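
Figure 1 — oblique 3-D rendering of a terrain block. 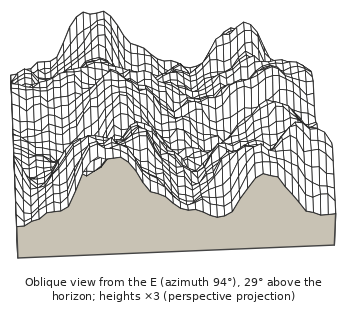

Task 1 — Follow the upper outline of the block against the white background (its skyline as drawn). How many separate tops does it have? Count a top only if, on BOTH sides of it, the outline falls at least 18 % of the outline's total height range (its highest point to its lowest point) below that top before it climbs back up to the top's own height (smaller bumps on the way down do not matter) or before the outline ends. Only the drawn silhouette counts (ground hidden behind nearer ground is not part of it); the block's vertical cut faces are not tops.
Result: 2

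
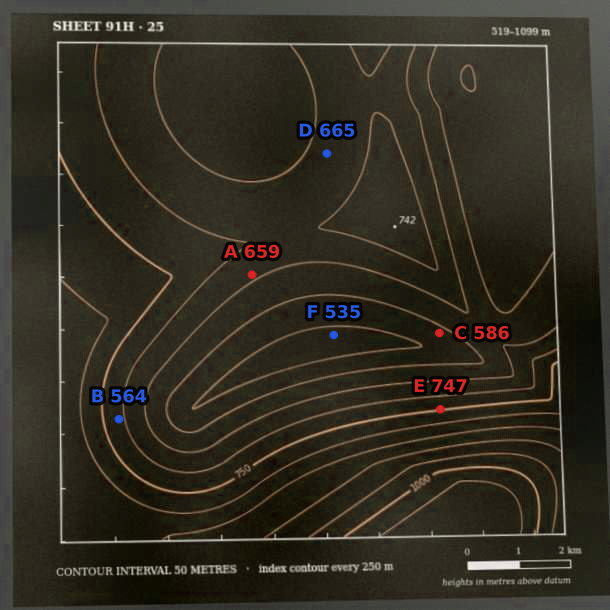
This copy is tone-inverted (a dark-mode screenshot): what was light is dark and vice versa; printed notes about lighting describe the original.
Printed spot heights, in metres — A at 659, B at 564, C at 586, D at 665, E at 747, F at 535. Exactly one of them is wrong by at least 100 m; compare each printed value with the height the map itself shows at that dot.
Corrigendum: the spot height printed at B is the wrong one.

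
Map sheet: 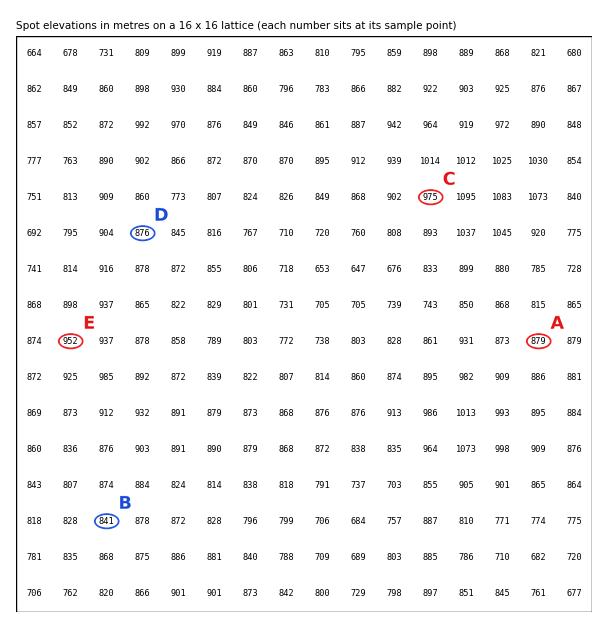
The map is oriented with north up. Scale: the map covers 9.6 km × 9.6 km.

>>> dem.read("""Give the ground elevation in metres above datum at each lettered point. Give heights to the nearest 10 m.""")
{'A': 880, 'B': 840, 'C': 970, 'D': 880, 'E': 950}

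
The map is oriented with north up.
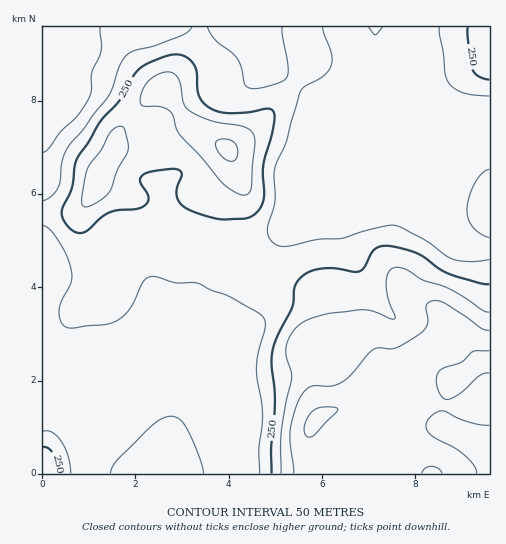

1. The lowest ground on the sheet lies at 120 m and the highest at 430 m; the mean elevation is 230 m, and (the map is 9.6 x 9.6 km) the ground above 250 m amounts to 30.8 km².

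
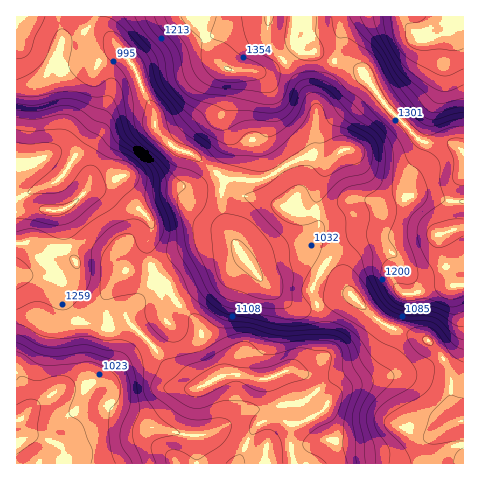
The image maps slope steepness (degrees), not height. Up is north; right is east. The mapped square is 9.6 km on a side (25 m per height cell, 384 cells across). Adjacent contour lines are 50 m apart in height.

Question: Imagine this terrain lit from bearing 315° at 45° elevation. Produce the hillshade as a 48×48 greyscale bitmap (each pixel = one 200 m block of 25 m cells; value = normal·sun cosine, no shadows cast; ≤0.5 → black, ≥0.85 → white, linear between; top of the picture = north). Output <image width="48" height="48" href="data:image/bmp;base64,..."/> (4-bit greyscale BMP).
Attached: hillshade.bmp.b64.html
<image width="48" height="48" href="data:image/bmp;base64,Qk32BAAAAAAAAHYAAAAoAAAAMAAAADAAAAABAAQAAAAAAIAEAAATCwAAEwsAABAAAAAAAAAAAAAAABEREQAiIiIAMzMzAERERABVVVUAZmZmAHd3dwCIiIgAmZmZAKqqqgC7u7sAzMzMAN3d3QDu7u4A////AMypmqq7qau826vMy4iaupqphTNFd4qpd7y5mqq7uqu8y6vM3JeKqYmZhTRWd4mqmKu5maqrzLu8y6u83Kd5qGZ4hTRXiIirurupiJqr3cu6qYiKvLh4mGRFZTNHiId5q6u6mJmq3tuph2VXmruZmYdTMiI1d4d2eIq7upqqzuyph1RFaJqqqqqFEAATRmd2Zlebu6q6veyYd2Q0Z3iIiZqoMAABNEVmdlZ4q6q7vO25mYZDVnZlZ3iqcwASMzRGiHZmeZmrvN7czMqGVoh2VmZ5lkNERERGiYdkVniJms3d3d3KiKu6h3dmd3Z3dmZWeIdkM1VmebzM3e7suqzdyoiGRWeZmIh3eHZTIiNEV6q7zd7+yqq97bqoU1eaqYmph2VUIRI0RomavMzf7aqs7+zLdVeamHm7h1ZmVDNWZ4mZvMu9/9u87//tqHial1aZh2eId3Z4mZiJrMur7+zN7//9ypmphSJHd2eIiIiJqph4mruaze3d3e/suqqoQQAUVVaIh3eaqpd3irqZvN3d3Mu6qqqWMAACIlV4h2V5u6h4iJiIq7zN7bmHiaqXZDI0MVZnh2RYq7qIh3Znq6q83cl2aJqqqpmYdWd4iGRGm8uZh2VGmqqrzduGV5q8u7u7qXiImXQ1eaqZl1VFiZqqvMuXZ5vMu7uqqpmZmYU1Z5mIh2VVeJmru7uod5zcu7qYiKqpmYU1Z4hlZVZmeJmru7u6iJvLq7qXZpqpiIZDaJhSM0ZmeJmaqqq7qZq6q7uXVFZ3ZmZCNoliEkZmeImZiImru6u7vMy5dkREQzRUNGhzEkVWZ4iYiHiau7vMze7bundmUyJFRWdzI1VWZ3iZiIiaqru7ze/szLu6qEI0VWdjNWVWeImqmYmrqqqqu9/su5vM3KVERFUyRnZnmZrMupm927u7qb3bl3eazdlmZUIRR3dnmqvN26m+/t3tuZrLl3ZWnNuIh1ISWZmImZmrzLmt/u/+yYq8uYdkacypqoUzerqod3dnq7qb3u/+2pmsy5mGV6uqu5ZWiruoVVVUaJmJvN7+25iau6u5d5qpqoZ4mZiHVFVTNXh2irzdy5iaq7zLqZmYd2eamHZmVWdkNFd1Vnirqpq8u8zcupmoQ0abqHdmVFZ1IkaGREV4mavf7c3dy5mpUiR7uYiHUzRDECWYZVVomZrf/97/7KmpYzRqqXiYdDMyAASKh3d5mHjP/97//bu6dEV4h2VmZUQyAAN5h4iZh2et/9ze7szMhFeId2VDNEVUEAFHd3iYd3ib3su7zLvNlmmqqYdTIjRUIAAleIiGZ4mr3cypqpm8p4rMy6mGVEVVQgEliZl1Romrzcy6mIiaqJrN3LqqmYiHdkNGmqljNpqqvM3KmHeImZmrzMu7qqqqmIdnq7piN6u6u8zLmHd3iIiJqru7qZmrqZmHmqljN5q7u7vMqIdmeIiIiZmZmHibuYmHmpdTRomaqqvMuphlZ4mZiZmIiHebyoh3iXZTRniImqvMuruGZ4qpmZmHd3eLyphmd3ZTV3d4mQ=="/>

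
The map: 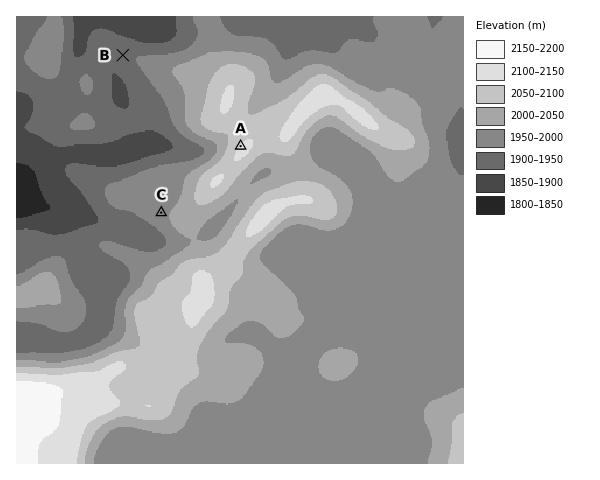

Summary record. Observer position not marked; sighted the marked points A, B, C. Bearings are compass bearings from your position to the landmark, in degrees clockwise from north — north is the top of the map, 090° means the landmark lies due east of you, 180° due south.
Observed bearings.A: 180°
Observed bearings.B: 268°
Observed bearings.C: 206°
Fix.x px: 240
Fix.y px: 51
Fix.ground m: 2000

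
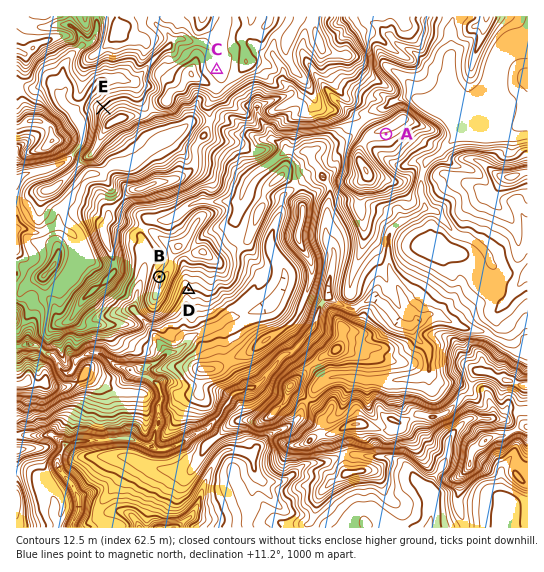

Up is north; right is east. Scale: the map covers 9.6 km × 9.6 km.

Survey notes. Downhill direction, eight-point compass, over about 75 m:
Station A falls S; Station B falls NW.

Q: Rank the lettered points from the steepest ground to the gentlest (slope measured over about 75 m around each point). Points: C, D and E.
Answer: E D C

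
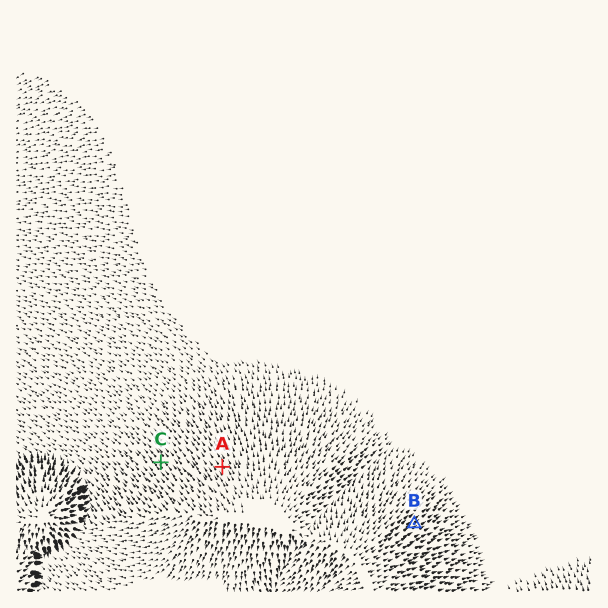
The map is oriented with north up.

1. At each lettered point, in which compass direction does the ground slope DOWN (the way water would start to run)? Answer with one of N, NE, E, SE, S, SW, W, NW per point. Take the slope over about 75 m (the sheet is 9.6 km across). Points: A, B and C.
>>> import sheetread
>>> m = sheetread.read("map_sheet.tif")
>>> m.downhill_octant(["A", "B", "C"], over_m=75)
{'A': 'NW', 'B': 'NE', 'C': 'NW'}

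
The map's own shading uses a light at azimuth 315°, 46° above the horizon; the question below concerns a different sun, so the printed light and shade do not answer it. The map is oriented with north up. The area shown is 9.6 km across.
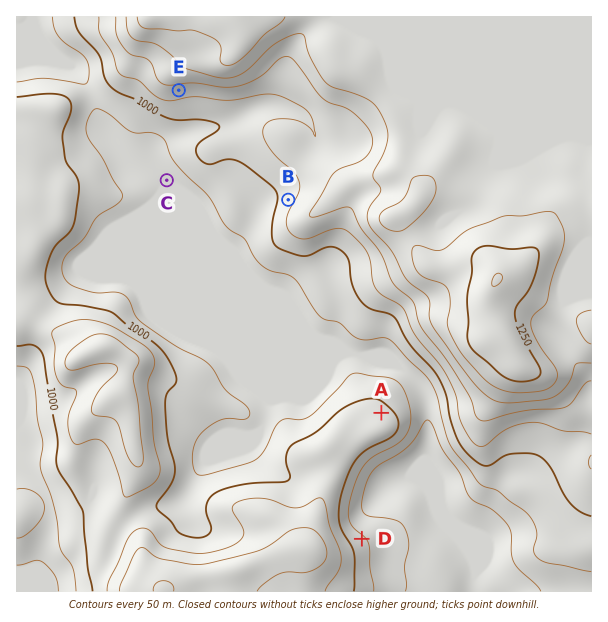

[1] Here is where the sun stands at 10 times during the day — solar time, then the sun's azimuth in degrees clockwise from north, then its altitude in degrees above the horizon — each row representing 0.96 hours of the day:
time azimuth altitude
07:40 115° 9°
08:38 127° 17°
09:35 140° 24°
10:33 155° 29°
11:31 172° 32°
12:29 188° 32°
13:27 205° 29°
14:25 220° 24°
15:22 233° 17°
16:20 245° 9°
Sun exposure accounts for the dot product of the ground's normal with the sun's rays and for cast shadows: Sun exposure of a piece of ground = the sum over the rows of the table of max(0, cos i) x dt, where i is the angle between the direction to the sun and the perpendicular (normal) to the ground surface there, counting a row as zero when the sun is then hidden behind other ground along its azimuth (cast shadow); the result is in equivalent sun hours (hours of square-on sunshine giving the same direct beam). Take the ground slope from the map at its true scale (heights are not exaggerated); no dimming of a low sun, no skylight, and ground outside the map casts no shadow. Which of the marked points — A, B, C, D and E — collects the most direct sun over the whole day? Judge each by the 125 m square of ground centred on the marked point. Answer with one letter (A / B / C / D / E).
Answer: E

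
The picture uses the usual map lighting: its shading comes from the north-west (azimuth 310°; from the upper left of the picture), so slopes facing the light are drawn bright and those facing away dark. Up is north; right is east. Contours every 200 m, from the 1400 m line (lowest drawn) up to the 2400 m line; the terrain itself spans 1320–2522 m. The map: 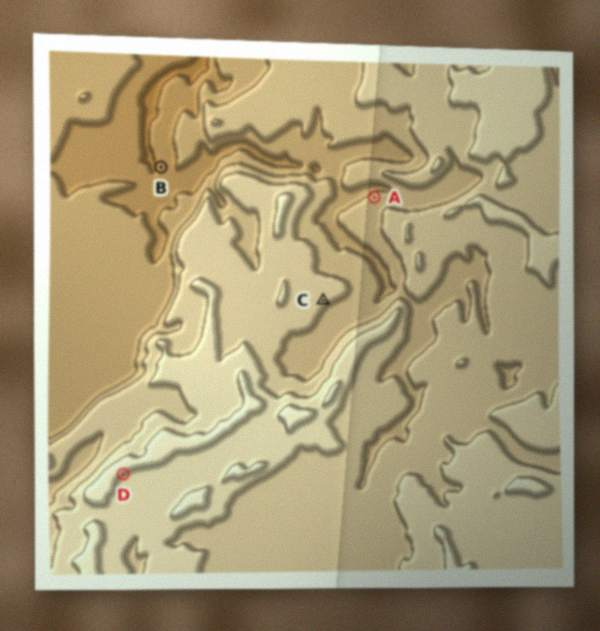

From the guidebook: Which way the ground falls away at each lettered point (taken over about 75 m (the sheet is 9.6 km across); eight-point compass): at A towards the NW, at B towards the W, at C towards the SE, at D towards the SE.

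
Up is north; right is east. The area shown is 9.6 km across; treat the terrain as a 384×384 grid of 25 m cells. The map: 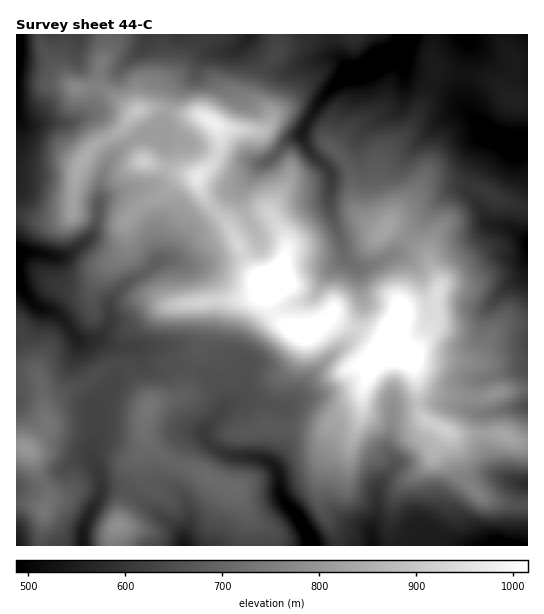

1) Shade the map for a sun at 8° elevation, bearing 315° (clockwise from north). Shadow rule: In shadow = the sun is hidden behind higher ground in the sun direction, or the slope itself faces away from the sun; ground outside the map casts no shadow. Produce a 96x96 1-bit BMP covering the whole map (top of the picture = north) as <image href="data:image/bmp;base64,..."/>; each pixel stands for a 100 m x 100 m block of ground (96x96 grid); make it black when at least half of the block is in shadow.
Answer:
<image width="96" height="96" href="data:image/bmp;base64,Qk2+BAAAAAAAAD4AAAAoAAAAYAAAAGAAAAABAAEAAAAAAIAEAAATCwAAEwsAAAIAAAAAAAAA////AAAAAAAH/A//gAA/AOAAB/8H/B//AAA/AHAAD/8H/A//gAAeAHgAH/8H/AIHgAAeCfzwB/8H/gADgAAcD//8D/+D/gADAAA8D///H/8D/gABAAD4D/////8BvwAAAAPwB/////AAHwAAAAfwA///+c4ADwAAAA/gA///8D8ABwAAAA/gA/9/8H8AAgAAAAfAA/9/8f8DwAAAAAPAA/8f//8PwAAAAAHAA/+P//8fwAAAAADAA//H//8f4AAAAAPAA//j//8f8AAAAD+AAf/h//8P+AAAAP+AAf/A//8A8AAAAf8AAf/Afw8B8AAAAH4AAf/AfgAB8AAAAAAAAP/APAAA4AAYAAAAAP/AAAAAQAA8IAAAAP/ABwAAAAA8MAAAAH/AH4AAAAA4AAAAAH/A/8cAAAAYAAAAAH/n//8AAAAAAAAAAH////8AAAAAAAAAAH///n8AAAAAAAAAAH///h8AAAAAAAAAAH///wAAAAAAAAAEAD///4AAAAAAAAAP4j///8AAAAAAABgP8B////gAAAAAAP4P8A////wAAAAAB/8P+Ac//5gAAAAAH/+P/AAf/8AAAAAAf/8P/gAP//gAAAAB//8f/gAH//gAAAAP//4H/wAD//gAAAA///4B/wB7/+AAA4B///wAf4D9/8AAA4A///gAPwD4/8AAAYA///gAHwD4/8AAAIAf//g8DwB4/8AAAIAH//P/BwAw/8AAAIAACAP/hgAB/+AAAcAAAAH/gAAB//AAAOAAAAH/wAAA//AAAPgAAAD/4AAA/fgAAHwAAAB/8AAAePgAAD8AAAA/+AAAMHgAAB+AAAAf/AAAAAAAAA/AAAAf/AAAAAAAAAPgAAAf+AgAAAID8AHgAAAf+B4AAAcf/wHgAAAP8B8AAgb//4GAAAAH8A8AHwOf/4OAAAAD4AcAfwMB/4eAAAAAAAMA/wEAf4OAAAAAAAEAfwEAP4OAAAAAAAAAPwEAH4GAAAAAYAAAHhAAH4CAAAAP8AAADAAAH4AAAQA/8AAAAAAAH8AAB8A/4AAAAAAAH8AAH+Af4AADAAAAH8AAP/Af4AADwAAAD8AAP/gP8AABwAAAD4DwP/4P8AABgAAAD4PwH/8H8AABgAAAB8HgD//H4AAAAAAAB8DAB//n4AAAAAAAB8AAA///wAAAAAAAA+AAA///wAAAAAAAAfAAA///gAAAAAAAAHgAAf//gAAAAAAAAB4AAf//gAAAAAcAAA/gAf//gAAAAA8AAAfwAAD/gAAAAAMAAAfwAAD/gAAAAAAAAAPgAAB/gAAAAAAAMAHgAAA/gAAAAAAAEAAAAAAPwAAAAAAAHAAAAAAH4AAAAAAADAAAAAAD8AAAAAAAAAAAAAAB+AAAAAAAAAAAAAAA/AAAAAAAAAAAAAAAfgAAAAAAAGAAAAAAP+AAAAAAAHAAAAAAH/wAAAAAAHgAAAA4D/4AAAAAADwAAAA4D/+AAAAAAB4AAAAA+f+AAAAAAA4AAAAAcP+AAAAAAA4AAAAAAP+AAAAAAAYAAAAAACeAAAA="/>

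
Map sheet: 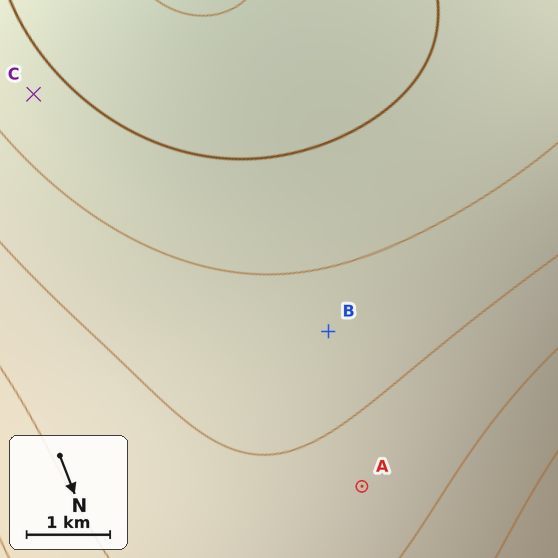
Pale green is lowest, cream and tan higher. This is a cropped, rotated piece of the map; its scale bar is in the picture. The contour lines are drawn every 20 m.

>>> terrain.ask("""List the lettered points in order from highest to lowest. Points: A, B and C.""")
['A', 'B', 'C']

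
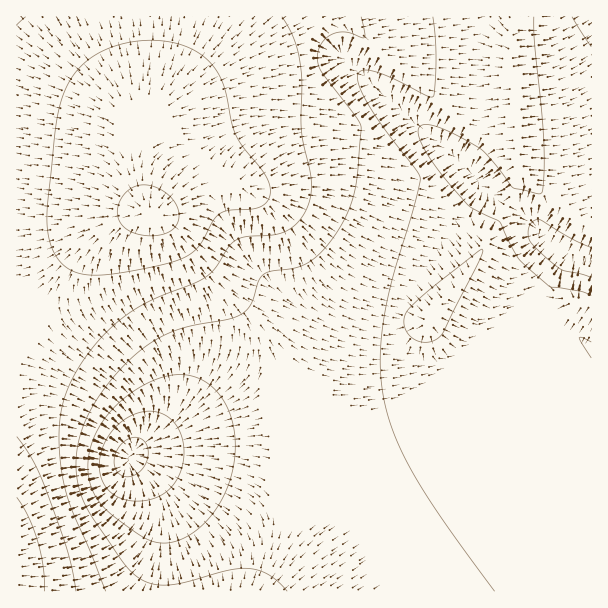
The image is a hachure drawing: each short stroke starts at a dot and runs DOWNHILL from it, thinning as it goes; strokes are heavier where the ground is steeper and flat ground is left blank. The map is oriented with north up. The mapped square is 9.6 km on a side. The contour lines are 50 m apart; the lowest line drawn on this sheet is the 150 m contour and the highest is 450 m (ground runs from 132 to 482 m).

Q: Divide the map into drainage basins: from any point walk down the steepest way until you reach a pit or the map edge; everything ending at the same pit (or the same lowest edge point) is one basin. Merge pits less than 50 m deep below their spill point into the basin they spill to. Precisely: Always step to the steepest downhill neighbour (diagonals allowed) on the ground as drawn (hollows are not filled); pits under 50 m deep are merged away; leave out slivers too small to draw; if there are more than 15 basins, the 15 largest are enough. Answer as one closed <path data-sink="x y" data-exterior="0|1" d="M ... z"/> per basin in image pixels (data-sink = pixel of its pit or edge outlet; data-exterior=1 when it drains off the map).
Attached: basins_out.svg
<path data-sink="591 263" data-exterior="1" d="M513 16l-355 1 0 24-6 43-19 57 0 26 3 16 10 26 15 8 20 20 31 41 47 48 15 30 12 46 4 36 0 42-2 26-11 40-22 46 337-1 0-363-13-6-28-24-11-6-24-25 0-33-6-69z"/><path data-sink="129 458" data-exterior="0" d="M158 16l-142 1 1 575 237 0 10-14 7-17 12-34 7-47 0-42-7-51-12-39-17-28-42-42-31-41-20-20-15-8-10-26-3-16 0-26 17-45 4-19 4-36z"/><path data-sink="591 17" data-exterior="1" d="M591 16l-76 0-5 32 6 86 0 33 24 25 11 6 28 24 12 6z"/>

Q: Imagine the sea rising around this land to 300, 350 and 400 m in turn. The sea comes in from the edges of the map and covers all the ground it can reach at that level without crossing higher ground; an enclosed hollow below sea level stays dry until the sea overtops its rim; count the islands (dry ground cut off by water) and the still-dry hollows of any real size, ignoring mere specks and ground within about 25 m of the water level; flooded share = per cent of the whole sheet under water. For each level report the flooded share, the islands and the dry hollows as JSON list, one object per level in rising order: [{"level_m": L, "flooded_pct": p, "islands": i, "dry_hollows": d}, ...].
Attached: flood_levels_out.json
[{"level_m": 300, "flooded_pct": 63, "islands": 0, "dry_hollows": 0}, {"level_m": 350, "flooded_pct": 72, "islands": 0, "dry_hollows": 0}, {"level_m": 400, "flooded_pct": 87, "islands": 1, "dry_hollows": 0}]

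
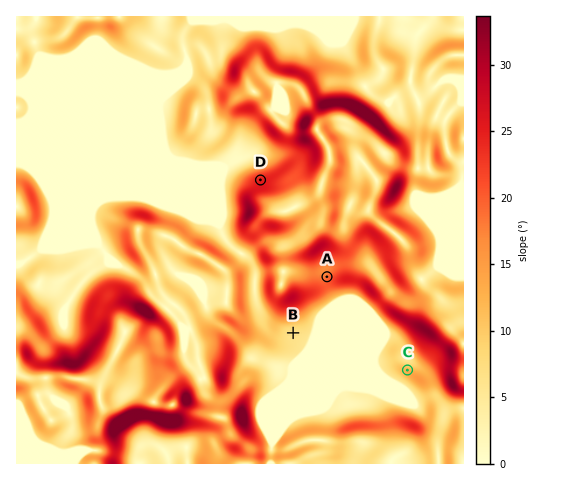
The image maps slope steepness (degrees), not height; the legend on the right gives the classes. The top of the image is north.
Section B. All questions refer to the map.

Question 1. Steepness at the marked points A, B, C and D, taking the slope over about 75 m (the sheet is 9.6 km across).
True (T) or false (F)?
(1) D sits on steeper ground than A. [T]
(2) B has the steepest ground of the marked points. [F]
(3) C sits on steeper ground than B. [T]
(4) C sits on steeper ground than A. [F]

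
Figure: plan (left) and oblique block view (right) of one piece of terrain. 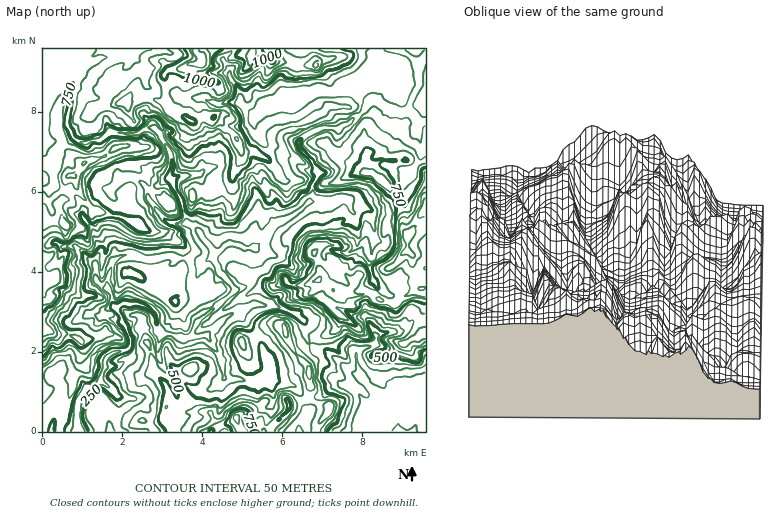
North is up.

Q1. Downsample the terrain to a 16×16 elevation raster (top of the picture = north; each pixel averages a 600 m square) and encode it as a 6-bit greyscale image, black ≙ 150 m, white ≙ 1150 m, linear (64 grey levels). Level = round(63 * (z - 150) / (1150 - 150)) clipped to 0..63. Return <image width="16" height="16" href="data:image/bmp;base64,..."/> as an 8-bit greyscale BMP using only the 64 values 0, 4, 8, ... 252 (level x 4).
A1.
<image width="16" height="16" href="data:image/bmp;base64,Qk02BQAAAAAAADYEAAAoAAAAEAAAABAAAAABAAgAAAAAAAABAAATCwAAEwsAAAABAAAAAAAAAAAAAAEBAQACAgIAAwMDAAQEBAAFBQUABgYGAAcHBwAICAgACQkJAAoKCgALCwsADAwMAA0NDQAODg4ADw8PABAQEAAREREAEhISABMTEwAUFBQAFRUVABYWFgAXFxcAGBgYABkZGQAaGhoAGxsbABwcHAAdHR0AHh4eAB8fHwAgICAAISEhACIiIgAjIyMAJCQkACUlJQAmJiYAJycnACgoKAApKSkAKioqACsrKwAsLCwALS0tAC4uLgAvLy8AMDAwADExMQAyMjIAMzMzADQ0NAA1NTUANjY2ADc3NwA4ODgAOTk5ADo6OgA7OzsAPDw8AD09PQA+Pj4APz8/AEBAQABBQUEAQkJCAENDQwBEREQARUVFAEZGRgBHR0cASEhIAElJSQBKSkoAS0tLAExMTABNTU0ATk5OAE9PTwBQUFAAUVFRAFJSUgBTU1MAVFRUAFVVVQBWVlYAV1dXAFhYWABZWVkAWlpaAFtbWwBcXFwAXV1dAF5eXgBfX18AYGBgAGFhYQBiYmIAY2NjAGRkZABlZWUAZmZmAGdnZwBoaGgAaWlpAGpqagBra2sAbGxsAG1tbQBubm4Ab29vAHBwcABxcXEAcnJyAHNzcwB0dHQAdXV1AHZ2dgB3d3cAeHh4AHl5eQB6enoAe3t7AHx8fAB9fX0Afn5+AH9/fwCAgIAAgYGBAIKCggCDg4MAhISEAIWFhQCGhoYAh4eHAIiIiACJiYkAioqKAIuLiwCMjIwAjY2NAI6OjgCPj48AkJCQAJGRkQCSkpIAk5OTAJSUlACVlZUAlpaWAJeXlwCYmJgAmZmZAJqamgCbm5sAnJycAJ2dnQCenp4An5+fAKCgoAChoaEAoqKiAKOjowCkpKQApaWlAKampgCnp6cAqKioAKmpqQCqqqoAq6urAKysrACtra0Arq6uAK+vrwCwsLAAsbGxALKysgCzs7MAtLS0ALW1tQC2trYAt7e3ALi4uAC5ubkAurq6ALu7uwC8vLwAvb29AL6+vgC/v78AwMDAAMHBwQDCwsIAw8PDAMTExADFxcUAxsbGAMfHxwDIyMgAycnJAMrKygDLy8sAzMzMAM3NzQDOzs4Az8/PANDQ0ADR0dEA0tLSANPT0wDU1NQA1dXVANbW1gDX19cA2NjYANnZ2QDa2toA29vbANzc3ADd3d0A3t7eAN/f3wDg4OAA4eHhAOLi4gDj4+MA5OTkAOXl5QDm5uYA5+fnAOjo6ADp6ekA6urqAOvr6wDs7OwA7e3tAO7u7gDv7+8A8PDwAPHx8QDy8vIA8/PzAPT09AD19fUA9vb2APf39wD4+PgA+fn5APr6+gD7+/sA/Pz8AP39/QD+/v4A////ABwULDRIYHSMnIh0dEwsKCggGCAoQFxYWGhoeHBQMCwsJCwYMExYYEhUVHBsQDg8PFhQMCRAPDxAZGB0ZFBMaHh8UEAkLDQsOExwaGiMcHCEmGA4KDhQRDhAUHicsJykoLBwOFBUUEQ4RGCIsLCgrLSkdFRMVFQ8NDhAaKSUfJjAvKiAiIxgPExAPFBoZGSQxLysmJB8cHR4YFRQSExYjKywuJCIfGB8jIB8fGB8jJiQqLSwpJh4jJCkkHRshJiQhKScmKCEpLywlIh4dHCIfHCkpLTAtMzEuIh8fIiEdHBwoKCwvMDQ0MCklIiEfHh4dJycqLC40OzI2Mi0tJx8eHA="/>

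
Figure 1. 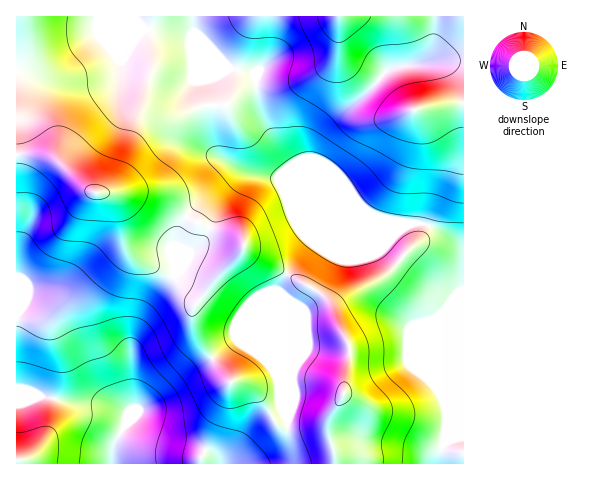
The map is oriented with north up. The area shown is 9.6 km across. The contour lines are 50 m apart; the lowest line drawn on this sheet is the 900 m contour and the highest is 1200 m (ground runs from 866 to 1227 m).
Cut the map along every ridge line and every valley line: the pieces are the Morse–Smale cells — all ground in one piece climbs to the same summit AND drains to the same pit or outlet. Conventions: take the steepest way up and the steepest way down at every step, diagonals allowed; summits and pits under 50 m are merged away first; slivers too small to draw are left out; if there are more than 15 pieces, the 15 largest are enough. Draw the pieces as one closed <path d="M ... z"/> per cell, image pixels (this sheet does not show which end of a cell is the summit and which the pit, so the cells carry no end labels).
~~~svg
<path d="M193 16l-177 1 1 381 28-2 30 7 35 3 17 7-1 11 15-16 19-12 21-18 56-38 31 23 7 9 13 30 0-89-10-22 9-17-38-21-10-14-50-20-31-23-10-3-48 0 8-2 7-9 9-20 11-33 6-9 6-2 25 0 36-13 17 0 16-17 15-4 0-6-4-6-22-4-37-37z"/><path d="M424 224l-73 1-7 2-33 14-23 31 0 3 26 14 15 12 21 47-6 45-12 18-4 14 6 28 1 11 104 0 4-19 9-5 12-3-1-184-3-5-9-10z"/><path d="M256 85l-15 3-16 17-17 0-36 13-25 0-6 2-6 9-11 33-9 20-7 9-8 2 48 0 10 3 31 23 50 20 10 14 37 21 22-30 11-6 32-13 55-1-11 0-25-11-11-10-9-13-59-25-17-25-11-21z"/><path d="M339 24l-3 30-6 9-9 8-13 7-18 6-34 1 5 28 13 27 17 25 59 25 15 20 17 9 13 5 29 0 14 6 13 8 9 10 3 12 1-157-24 2-27 5-6-2-25-30-26-14-11-9-5-8z"/><path d="M463 16l-269 0-1 15 37 37 22 4 3 3 2 10 27 0 24-7 22-15 7-14 2-25 1 23 5 8 11 9 26 14 19 24 12 8 51-8z"/><path d="M237 340l-51 34-26 22-19 12-18 19-4 8-6 14-1 14 141 1 23-12 8-10 4-10 0-29-2-7-11-24-7-9z"/><path d="M287 274l-9 17 10 22 0 119-4 10-8 10-22 11 80 1 0-11-6-28 4-14 12-18 6-45-21-47-15-12z"/><path d="M45 396l-29 2 0 65 95 1 2-15 13-24 1-12-17-7-35-3z"/><path d="M463 437l-11 3-9 5-3 13 0 6 24-1z"/>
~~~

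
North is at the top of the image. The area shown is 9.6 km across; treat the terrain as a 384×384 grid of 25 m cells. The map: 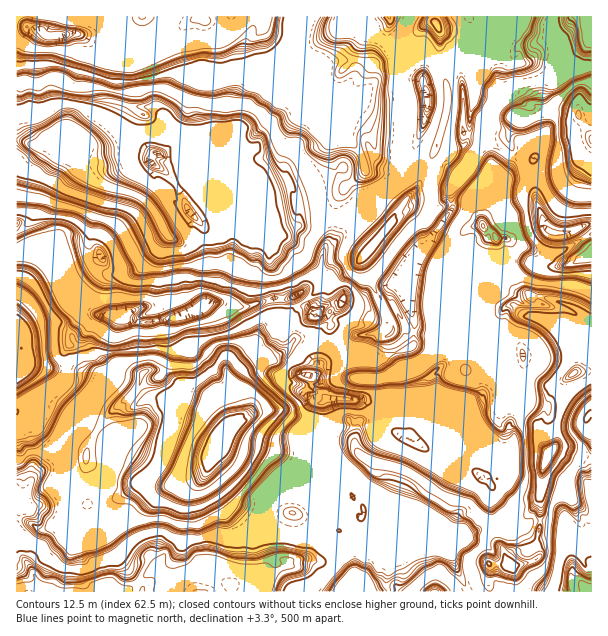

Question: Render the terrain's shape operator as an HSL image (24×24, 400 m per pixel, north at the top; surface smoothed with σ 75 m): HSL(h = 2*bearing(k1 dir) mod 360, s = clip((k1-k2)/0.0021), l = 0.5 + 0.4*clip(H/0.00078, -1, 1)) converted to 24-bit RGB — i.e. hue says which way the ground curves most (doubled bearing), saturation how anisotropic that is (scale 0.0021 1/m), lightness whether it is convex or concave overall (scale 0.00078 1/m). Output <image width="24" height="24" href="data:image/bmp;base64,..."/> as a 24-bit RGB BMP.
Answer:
<image width="24" height="24" href="data:image/bmp;base64,Qk32BgAAAAAAADYAAAAoAAAAGAAAABgAAAABABgAAAAAAMAGAAATCwAAEwsAAAAAAAAAAAAAJ2Cqwj8yx886PoMeab4sTZKFhnhwcHiGfYZzfYBqLXl54qVkMjGx5HCaweTZJCOARkm97sJkmTGysS43398xzdUpI9IpVAtBbzbMuiy66dGTLN/RddRVSSNHw14mVowdn2Ihxts+bK4jGVwRZs9ANoo9llUoeGhhPn1Aoq8uNhGocVX91NX386HpQBfIYorPkCfaktvghJSWvZK/6FbZiSGso6olsM0uILVES5Bvjn+neIywe4qJe4F5fYN7f3yBf4J+fmNiJBcPe+k8gnkzyqhMNBSXg4JjJDFayL9Bg4F5gXV4fDZY6WTDzUXK1daGN7tSHJJrZ3aCeZ2rfneGeoSGgXh/fWtiZzYx0zUl0PT7A7L24nHF/4NuMwiPSvacFEhV1NCghHp8cYOEcljlKFDb5tb18oW9z4mRTJtOFEs3dX5yhHp5g3d9fCo6oLdCo+XvfPb0iUcjdDxHEk9K/5JwB7EdoUUZcE/0br14nHWLbYWQLnJizWFoHFm344DH7bfCpo/WL1zIKYuYenuCgyyAyv7tb7jzvx4gdT1Bgnl5fHqHHiBV5KiO/dHOFX/zIVo53WSRfYt3i29uXXpgI58pJYCMnNRP7r7A4YhOTnwlEjw2dHmBOafC17k4dldKgV5fgod9gH+BgTVYDENxXvth//2KDg1gTHNVIpyby5qpeVSk22S6JL6wS5+AltwvG9Ug/cPf1ND7epv/DWa6N9Tv1hxYhXh6e4B/f4F9emt0jyrVeZrEF8Oc/calBi0bBq80C0skrIsorX9wPHqYQ+Jvu4rZLpzr3ZG1ofa6nGodawoNbAVg6gBLcP++/BDeY6gmfCIn5nQbUNaWf4h9I0CR57Sx+aLV9NrXB0XfM42mcrTnnK/w5tb1FMqIYB1v9uuuwR4b5xhxkwm/FJucM85Rk6oZ5SwB6Kz3T13TiKKOf3yHfIh7Q3Jqu4oYwHKE2uezLydmMbSaH8UcT5YdlYw50h3hQaTjgdV48Tqp102VwUeneYC7f1Cj0FLtp+V5BCovy72NeoJ7gXx8hWdnShskXeVlg4d96cp+SWzXfCFdoYoAJi4Fr4sANFMAETMAgVUPe34K0UJQ0uGPFjEC2rAmaDUyz+ikKQtiwMiPhHp/dmyFmzbiodn0dIC4m8zQ5sBuYhdegFdw1zdxv1XiUbMk1YUnihtfR3oLorMjW4UJFjIB6GTOUgg6jvI9S78eHxZpzb+UfXmDeYV/OIxnfuncm7Dtvl/h1U8aeDprmzCgZ9Lb4BvP6nOat7o+Kc6GOsbYsjra7raTYGTiEISXgTDV9PuzHb4sCTE947ure4KCg4B8o8hvGDMHS2oCNkEESW0kXmxJuGEqbSI+IMua21aWzf70n3nkeVjafr/YmbjMToDNfyC2HpR0/azI81aIEXlsAKgrpnd/xHBGdtynXtX1qgD+/z3f5lEZdB8nRn4loKoqHJZLcfh2ZewjhDV4jY5+foKDkJ2BwmB2alOcdIijKmlK/8bXKjbnAKi44S8zkelvy9l4RQxHvxATOlcFuSjLXGrbg1zJkMjov+j9f//ZhDZtZ5CegIWAgX6AobeNa02YdWWGToyHl4S7KINa+4aXMt0+AQbVpXt7wNxSRgpo5D6H2XDedVjXaD3BnNvVhtuWXjcjkpIoql53gIV/gYF8fYd9esqBh0mNepazwZzUDypPwI55hoZg2pKEAjEo65SS2o/pIxdi50TR4YeUlIbqlLzDg5KLjNSYbEiAmzKVYLBig4WAhn+DfKqNfjbSicbGM3aRlYA4hDGbuZdlb4ePrIOIbWPmEJElgzAcLmBTdBeYz997MIxE3Fvan+HGiilgepKnp1OohM27XGnRfH3d65+kXkPTgCJRf0RXdX59TWJ9wZ5tRcFu3UqV5VQXIltr84XsjlTsAZi5rtCCKTTbOuKUzychhqHZlHDXiZzn2FLhKKXNzCRNy9xBiR0vhFppfnqAg4F9SVNxzbpsq9xvmACL5Q/XFvhVGpE70k7EFDfe9u/VZEnXhOXWb7LYoowrQkkPrY8i6EuAljI8bpA9g2FFgnZ2f3x+enh/pGVtVU10itFAxxdYOOCCgk+u4luMNrgfFp8fH1UndrUKJMlkuVcxnRUngVRHgX5xVXZJPm4kn8giWB6uqWfTznDUjXuCkUZog3k6TqmXZMGGj3iOpYsxYoJ3iX2NnL2DOULGYmiTH9+AZScCSz4AS5sMgJ1tg3Z9gpF1doN3aIBogodtdIJQGiRUx7GQMzq43rzehaqjQV25mDLB0/jUKS6OhnR0mIN+nMw9VMRfqC6C"/>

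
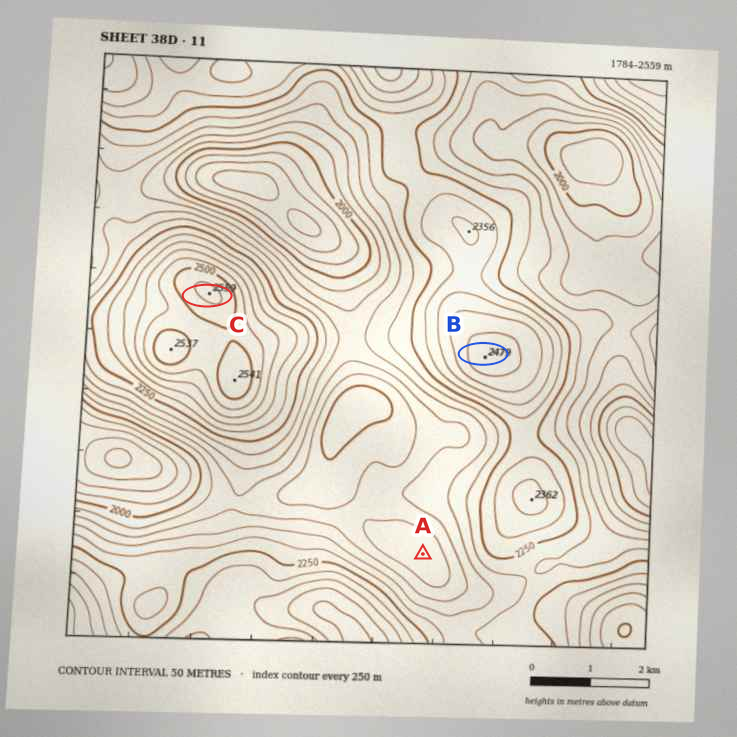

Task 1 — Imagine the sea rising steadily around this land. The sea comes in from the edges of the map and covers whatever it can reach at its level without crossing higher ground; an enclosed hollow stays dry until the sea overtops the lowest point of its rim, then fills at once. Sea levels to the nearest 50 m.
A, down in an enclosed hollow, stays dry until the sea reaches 2100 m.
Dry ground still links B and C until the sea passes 2150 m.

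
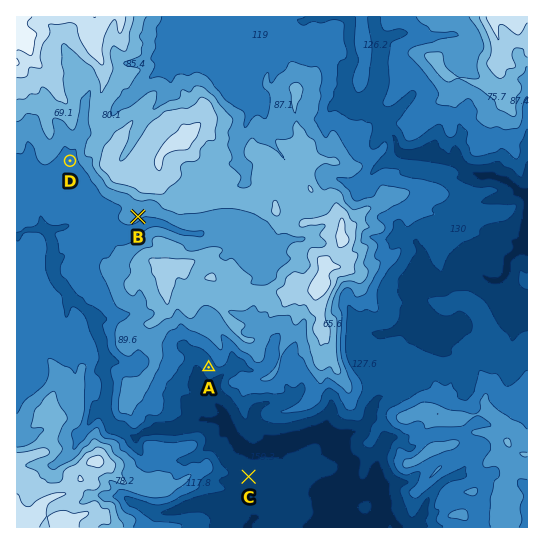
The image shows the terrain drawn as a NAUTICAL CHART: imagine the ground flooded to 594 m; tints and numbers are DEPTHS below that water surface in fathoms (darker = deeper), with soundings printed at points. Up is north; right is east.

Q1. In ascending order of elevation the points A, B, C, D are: C A D B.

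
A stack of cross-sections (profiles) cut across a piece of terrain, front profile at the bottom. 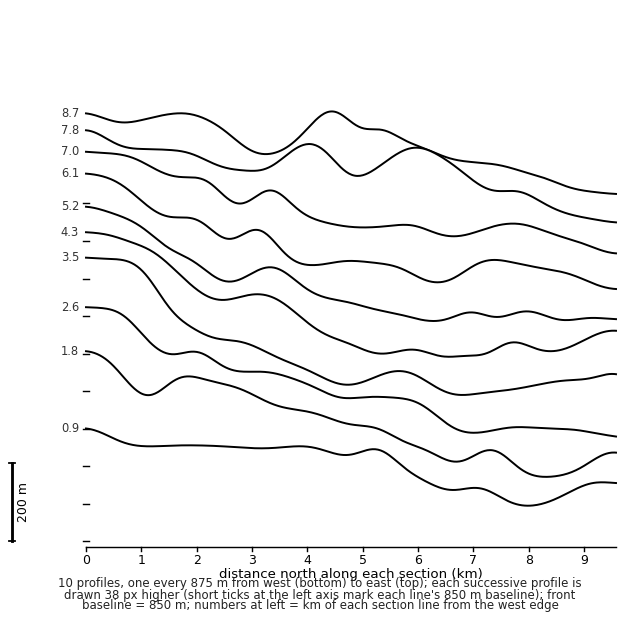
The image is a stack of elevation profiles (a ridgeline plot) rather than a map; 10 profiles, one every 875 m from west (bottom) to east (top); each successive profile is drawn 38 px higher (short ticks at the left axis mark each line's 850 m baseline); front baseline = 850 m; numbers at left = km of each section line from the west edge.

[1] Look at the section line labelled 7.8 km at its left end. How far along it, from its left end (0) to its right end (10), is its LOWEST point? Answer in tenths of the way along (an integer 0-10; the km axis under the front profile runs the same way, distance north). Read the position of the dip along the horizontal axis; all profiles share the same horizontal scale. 10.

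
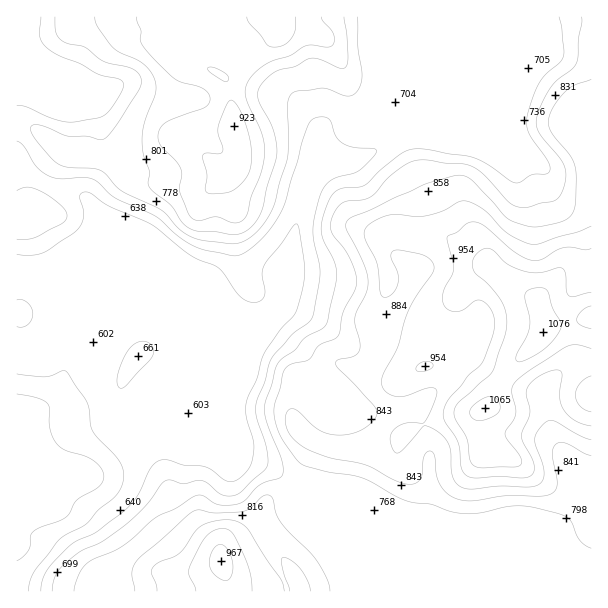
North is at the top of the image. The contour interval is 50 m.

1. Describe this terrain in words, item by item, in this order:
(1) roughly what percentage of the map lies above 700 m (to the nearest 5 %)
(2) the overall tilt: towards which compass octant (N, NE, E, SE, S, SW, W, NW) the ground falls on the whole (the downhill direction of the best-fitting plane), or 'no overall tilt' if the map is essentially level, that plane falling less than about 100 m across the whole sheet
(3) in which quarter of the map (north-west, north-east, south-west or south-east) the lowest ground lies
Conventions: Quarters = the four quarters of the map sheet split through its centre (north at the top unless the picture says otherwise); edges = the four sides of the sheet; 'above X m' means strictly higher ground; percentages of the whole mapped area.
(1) About 70 % of the map lies above 700 m.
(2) Overall the map slopes down towards the west.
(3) Look to the south-west quarter for the lowest ground.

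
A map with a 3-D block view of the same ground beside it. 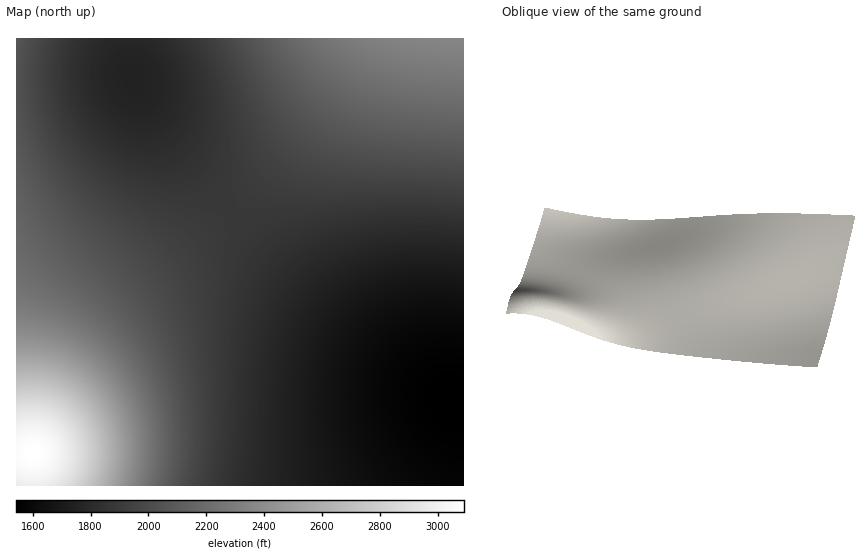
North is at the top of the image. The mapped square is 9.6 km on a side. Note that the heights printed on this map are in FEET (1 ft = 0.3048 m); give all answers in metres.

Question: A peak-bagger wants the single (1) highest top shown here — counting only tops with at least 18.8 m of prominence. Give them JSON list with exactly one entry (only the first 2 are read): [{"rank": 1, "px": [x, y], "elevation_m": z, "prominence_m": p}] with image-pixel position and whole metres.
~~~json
[{"rank": 1, "px": [33, 454], "elevation_m": 942, "prominence_m": 472}]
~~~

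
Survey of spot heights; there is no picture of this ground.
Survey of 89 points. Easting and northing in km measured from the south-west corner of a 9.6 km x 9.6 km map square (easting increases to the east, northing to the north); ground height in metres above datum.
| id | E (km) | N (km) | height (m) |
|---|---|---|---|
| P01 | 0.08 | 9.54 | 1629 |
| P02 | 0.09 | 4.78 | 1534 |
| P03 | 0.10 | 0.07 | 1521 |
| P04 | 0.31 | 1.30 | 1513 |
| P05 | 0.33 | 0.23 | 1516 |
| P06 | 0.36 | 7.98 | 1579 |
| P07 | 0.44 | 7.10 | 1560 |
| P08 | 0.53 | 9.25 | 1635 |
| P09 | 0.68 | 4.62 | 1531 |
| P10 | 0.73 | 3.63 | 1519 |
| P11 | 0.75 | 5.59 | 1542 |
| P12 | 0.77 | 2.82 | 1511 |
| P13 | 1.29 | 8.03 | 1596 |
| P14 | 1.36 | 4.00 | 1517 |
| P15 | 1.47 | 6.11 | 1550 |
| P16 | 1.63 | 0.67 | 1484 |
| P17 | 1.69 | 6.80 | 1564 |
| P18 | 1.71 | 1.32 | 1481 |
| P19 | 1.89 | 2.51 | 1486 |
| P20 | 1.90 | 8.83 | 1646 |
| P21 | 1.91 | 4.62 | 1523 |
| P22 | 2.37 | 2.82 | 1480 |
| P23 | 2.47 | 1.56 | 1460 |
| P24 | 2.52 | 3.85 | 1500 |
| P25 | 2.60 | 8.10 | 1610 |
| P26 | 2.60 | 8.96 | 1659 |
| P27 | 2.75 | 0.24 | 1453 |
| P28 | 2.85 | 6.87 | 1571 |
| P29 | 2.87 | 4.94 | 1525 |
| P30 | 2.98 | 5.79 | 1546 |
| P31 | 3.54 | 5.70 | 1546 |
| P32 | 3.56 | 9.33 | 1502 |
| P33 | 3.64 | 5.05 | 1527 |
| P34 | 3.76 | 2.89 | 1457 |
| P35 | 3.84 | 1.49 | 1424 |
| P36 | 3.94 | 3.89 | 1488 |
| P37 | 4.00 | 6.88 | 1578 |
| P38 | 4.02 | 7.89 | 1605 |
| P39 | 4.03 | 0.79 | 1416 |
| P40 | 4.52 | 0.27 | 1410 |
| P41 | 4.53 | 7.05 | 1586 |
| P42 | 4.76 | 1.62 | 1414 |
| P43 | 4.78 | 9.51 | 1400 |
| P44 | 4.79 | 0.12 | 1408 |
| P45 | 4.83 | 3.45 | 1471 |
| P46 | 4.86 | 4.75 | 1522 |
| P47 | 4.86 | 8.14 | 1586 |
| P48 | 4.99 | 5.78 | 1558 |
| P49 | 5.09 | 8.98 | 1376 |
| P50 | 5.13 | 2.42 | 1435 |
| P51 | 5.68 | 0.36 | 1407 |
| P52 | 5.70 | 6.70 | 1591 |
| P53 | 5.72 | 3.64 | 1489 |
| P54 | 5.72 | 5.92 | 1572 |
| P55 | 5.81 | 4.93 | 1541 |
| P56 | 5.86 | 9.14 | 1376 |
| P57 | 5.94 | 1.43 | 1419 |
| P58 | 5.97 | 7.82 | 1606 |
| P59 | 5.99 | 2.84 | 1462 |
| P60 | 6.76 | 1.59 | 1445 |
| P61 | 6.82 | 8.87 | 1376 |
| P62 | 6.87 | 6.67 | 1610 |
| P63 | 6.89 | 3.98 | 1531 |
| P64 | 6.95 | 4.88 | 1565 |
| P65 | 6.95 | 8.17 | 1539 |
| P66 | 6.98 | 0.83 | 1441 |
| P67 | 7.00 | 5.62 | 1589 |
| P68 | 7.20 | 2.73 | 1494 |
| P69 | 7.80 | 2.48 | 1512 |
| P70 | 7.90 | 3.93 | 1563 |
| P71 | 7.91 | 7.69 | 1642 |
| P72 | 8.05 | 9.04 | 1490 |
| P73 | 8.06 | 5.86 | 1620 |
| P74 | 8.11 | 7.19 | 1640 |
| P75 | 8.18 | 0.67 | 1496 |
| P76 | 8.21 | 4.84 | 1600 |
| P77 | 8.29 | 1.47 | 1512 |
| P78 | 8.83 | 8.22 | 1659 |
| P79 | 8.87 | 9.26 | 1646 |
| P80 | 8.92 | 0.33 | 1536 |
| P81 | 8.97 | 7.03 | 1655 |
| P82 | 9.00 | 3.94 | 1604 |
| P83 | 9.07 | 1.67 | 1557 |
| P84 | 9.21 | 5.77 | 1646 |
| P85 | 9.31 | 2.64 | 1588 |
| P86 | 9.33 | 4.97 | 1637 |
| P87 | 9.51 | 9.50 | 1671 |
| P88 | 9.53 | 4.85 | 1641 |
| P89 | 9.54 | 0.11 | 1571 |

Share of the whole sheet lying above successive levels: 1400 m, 97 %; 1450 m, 84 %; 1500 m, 67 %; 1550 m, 43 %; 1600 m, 21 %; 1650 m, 5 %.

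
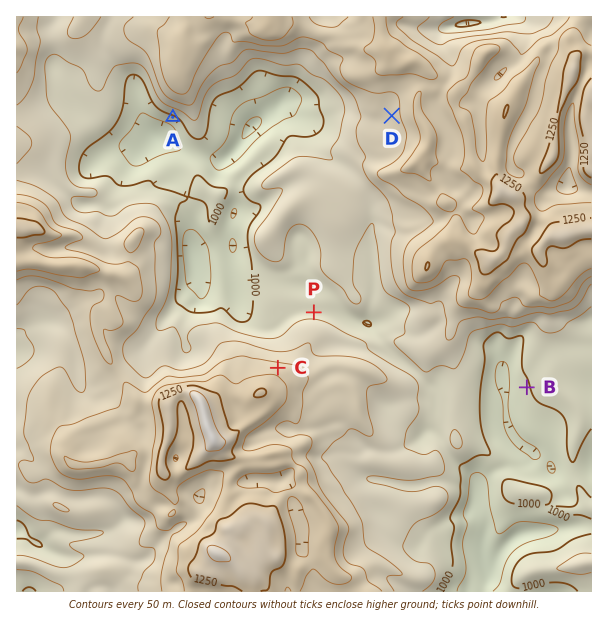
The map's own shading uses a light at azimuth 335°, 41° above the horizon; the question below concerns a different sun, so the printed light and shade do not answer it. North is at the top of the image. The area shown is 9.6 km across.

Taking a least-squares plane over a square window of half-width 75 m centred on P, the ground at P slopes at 5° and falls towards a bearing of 7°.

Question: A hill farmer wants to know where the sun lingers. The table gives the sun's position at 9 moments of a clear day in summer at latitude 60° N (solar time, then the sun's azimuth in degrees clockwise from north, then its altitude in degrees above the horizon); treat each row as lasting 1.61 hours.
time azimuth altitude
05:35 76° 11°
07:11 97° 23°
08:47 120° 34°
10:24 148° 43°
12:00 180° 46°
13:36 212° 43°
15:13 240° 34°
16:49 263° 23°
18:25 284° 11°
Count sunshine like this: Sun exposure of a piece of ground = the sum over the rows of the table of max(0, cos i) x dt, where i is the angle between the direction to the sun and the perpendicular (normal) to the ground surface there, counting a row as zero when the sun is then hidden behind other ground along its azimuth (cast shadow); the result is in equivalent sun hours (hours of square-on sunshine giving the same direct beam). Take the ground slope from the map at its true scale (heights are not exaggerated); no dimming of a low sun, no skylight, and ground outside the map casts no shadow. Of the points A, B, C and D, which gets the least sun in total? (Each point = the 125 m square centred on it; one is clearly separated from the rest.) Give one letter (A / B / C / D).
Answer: C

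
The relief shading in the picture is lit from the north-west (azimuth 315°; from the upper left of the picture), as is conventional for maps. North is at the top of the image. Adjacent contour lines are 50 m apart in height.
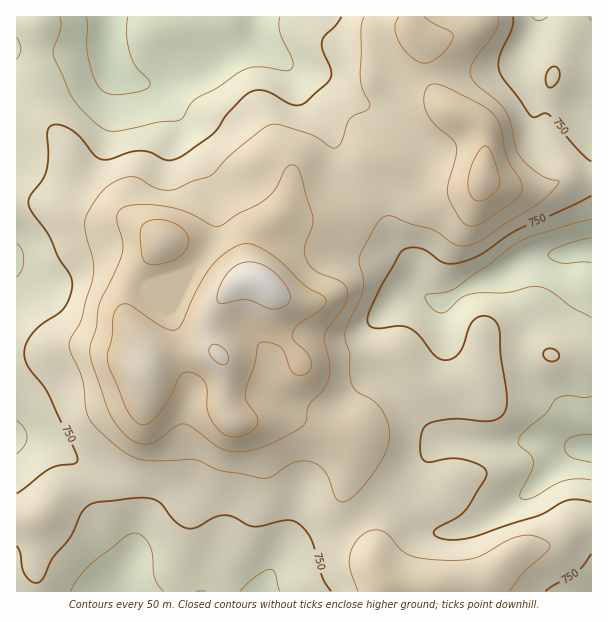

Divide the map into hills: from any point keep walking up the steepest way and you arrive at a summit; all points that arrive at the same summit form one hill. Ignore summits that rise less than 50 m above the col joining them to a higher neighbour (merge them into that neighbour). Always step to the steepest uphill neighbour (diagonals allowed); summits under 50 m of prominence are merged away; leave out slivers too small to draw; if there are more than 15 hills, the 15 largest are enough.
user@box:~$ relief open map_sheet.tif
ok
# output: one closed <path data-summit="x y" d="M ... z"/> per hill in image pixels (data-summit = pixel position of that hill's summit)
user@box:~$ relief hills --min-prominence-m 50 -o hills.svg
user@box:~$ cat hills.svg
<path data-summit="260 281" d="M254 16l-238 1 1 575 246 0 8-20 6-9 10-9 54-22 27-20 12-6 30-8 11-15 4-19 1 16 2 9 11 17 9 21 4 3 7 0 17-6 48-28 46-45 8-3 14-1 0-196-10-1-16 4-23 0-15 4-31 19-30 11-23 14-6 0-16-8-6-7-1-14-5-12-14-18-6-12-8-25-13-14-18-11-9-10-5-9-1-15-8-21-27-31-9-24-34-30-4-6z"/><path data-summit="483 176" d="M537 16l-283 1 0 18 4 6 34 30 9 24 24 27 7 13 4 21 6 15 9 10 18 11 10 9 17 42 18 24 4 23 20 12 6 0 29-18 24-7 31-19 15-4 23 0 26-5 0-142-52-7-10-7-7-18-1-19 14-32z"/><path data-summit="381 579" d="M591 448l-13 0-8 3-46 45-48 28-17 6-7 0-4-3-9-21-11-17-2-9-1-16-4 19-11 15-30 8-12 6-27 20-54 22-10 9-6 9-7 19 327 1z"/>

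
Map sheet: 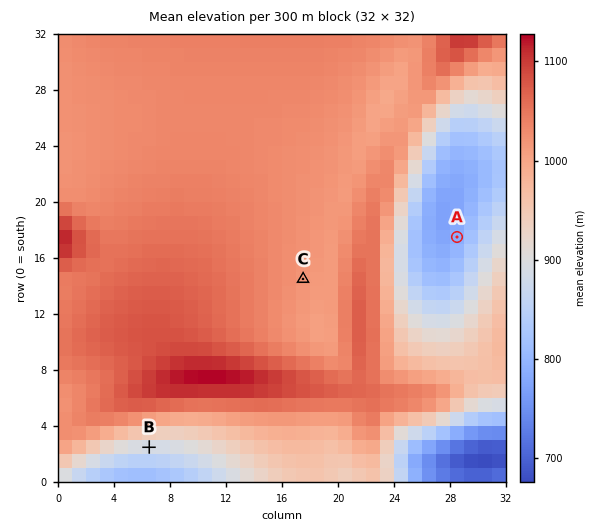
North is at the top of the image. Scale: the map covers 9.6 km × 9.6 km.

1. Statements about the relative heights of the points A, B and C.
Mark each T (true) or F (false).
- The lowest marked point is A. T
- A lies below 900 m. T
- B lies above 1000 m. F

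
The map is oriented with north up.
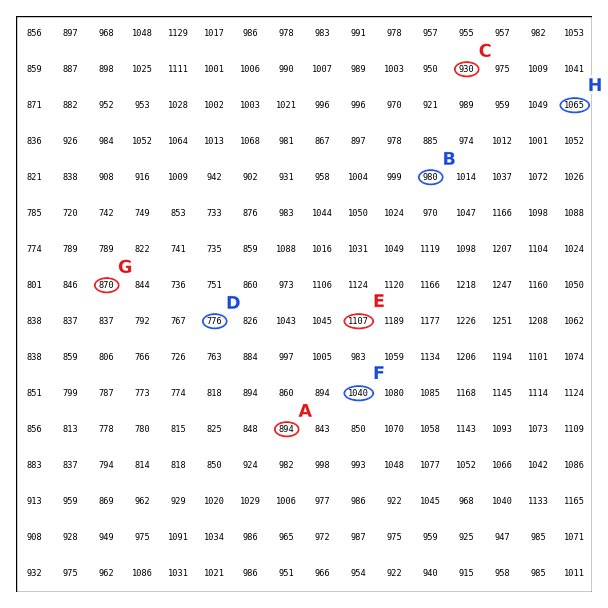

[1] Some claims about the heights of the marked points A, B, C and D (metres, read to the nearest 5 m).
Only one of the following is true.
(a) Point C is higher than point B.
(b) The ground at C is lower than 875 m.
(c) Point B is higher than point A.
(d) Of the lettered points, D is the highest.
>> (c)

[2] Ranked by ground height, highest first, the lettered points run E H F G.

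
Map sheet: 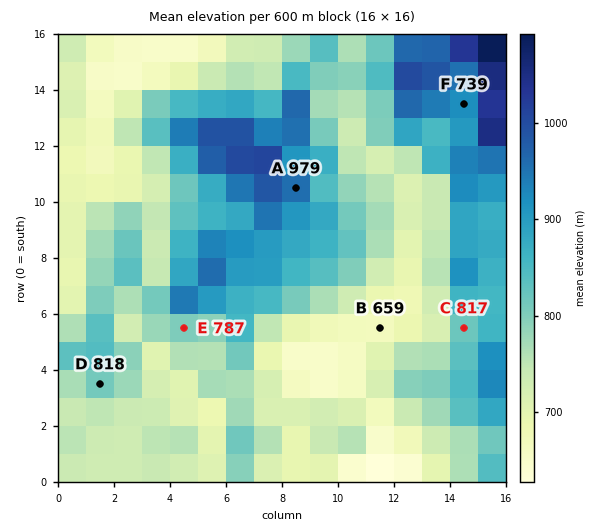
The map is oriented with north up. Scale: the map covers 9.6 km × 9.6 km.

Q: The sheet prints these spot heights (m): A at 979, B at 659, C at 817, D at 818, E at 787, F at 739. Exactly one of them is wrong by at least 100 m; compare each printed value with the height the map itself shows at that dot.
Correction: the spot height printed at F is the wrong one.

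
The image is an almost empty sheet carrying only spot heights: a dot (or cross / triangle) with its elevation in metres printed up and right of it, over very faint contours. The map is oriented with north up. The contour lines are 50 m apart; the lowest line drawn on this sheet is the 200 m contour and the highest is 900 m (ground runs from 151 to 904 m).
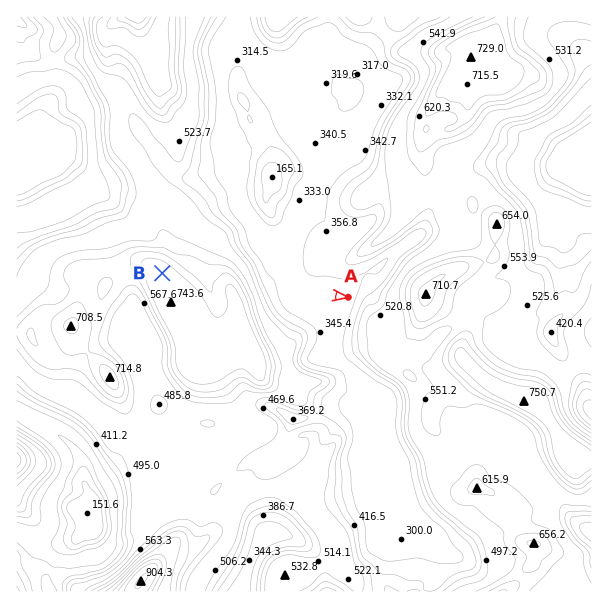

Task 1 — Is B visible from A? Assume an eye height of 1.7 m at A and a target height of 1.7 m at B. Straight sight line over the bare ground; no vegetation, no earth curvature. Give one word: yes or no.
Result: no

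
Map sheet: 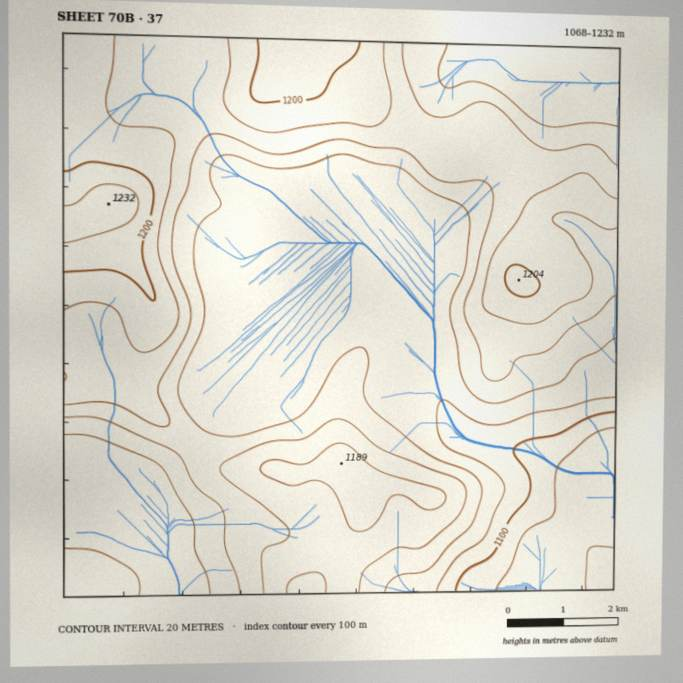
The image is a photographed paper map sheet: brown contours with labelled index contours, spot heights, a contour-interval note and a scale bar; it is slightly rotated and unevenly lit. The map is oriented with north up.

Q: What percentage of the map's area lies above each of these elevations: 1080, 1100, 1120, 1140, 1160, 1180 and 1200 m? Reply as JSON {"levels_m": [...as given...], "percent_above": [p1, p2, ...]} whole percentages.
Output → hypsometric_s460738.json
{"levels_m": [1080, 1100, 1120, 1140, 1160, 1180, 1200], "percent_above": [96, 94, 86, 55, 41, 18, 5]}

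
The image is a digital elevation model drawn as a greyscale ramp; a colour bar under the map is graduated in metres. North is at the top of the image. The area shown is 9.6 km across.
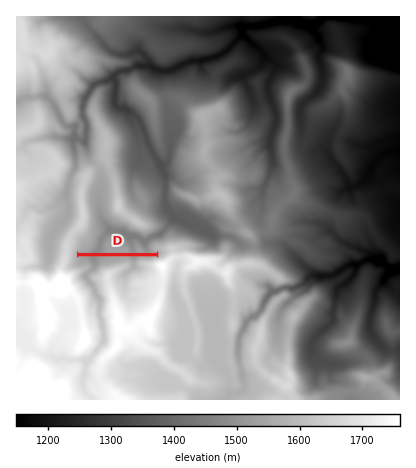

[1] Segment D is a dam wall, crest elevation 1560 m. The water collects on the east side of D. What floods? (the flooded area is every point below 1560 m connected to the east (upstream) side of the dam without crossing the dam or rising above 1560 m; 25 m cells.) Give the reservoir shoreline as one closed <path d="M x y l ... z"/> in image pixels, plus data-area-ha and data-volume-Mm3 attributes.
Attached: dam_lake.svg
<path d="M152 256l-2 0-2 0-2 0-2 0-2 0-2 0-2 0-2 0-2 0-2 0-2 0-2 0-2 0-2 0-2 0-2 0-2 0-2 0-2 0-2 0-2 0-2 0-2 0-2 0-2 0-2 0-2 0-2 0-2 0-2 0-2 0-2 0-2 0-2 0-2 0-2 0-2 0 0 2 0 2-1 0 0 2 0 2 1 0 0 1 2 0 2 0 2 0 1-1 1 0 1 0 1 1 1 1 1 0 0 1-1 1-1 1 0 1-1 0-1 1 0 1-1 0-1 1 0 1-1 0 0 2 0 2 1 0 0 1 1 1 1 0 0 1 1 1 1 0 0 1 1 1 1 0 1 0 1 1 0-1 0-1-1-1-1 0 0-2-1 0 0-2-1 0 0-2 1 0 0-2 1 0 1 0 1-1 1-1 1 0 1 0 1-1 1-1 1-1 0-1 1 0 1-1 0-1 1 0 1-1 2 0 1-1 1 0 2 0 2 0 0-1 2 0 2 0 0-1 2 0 2 0 0-1 2 0 2 0 0-1 2 0 2 0 2 0 2 0 0 1 1 1 1 0 0 1 1 1 0 2 1 0 0-2 1 0 0-2 1 0 0-1 1-1 1 0 0-1 2 0 0-1 2 0 2 0 2 0 2 0 2 0 1 0 1-1 1-1-1 0z" data-area-ha="37" data-volume-Mm3="8.65"/>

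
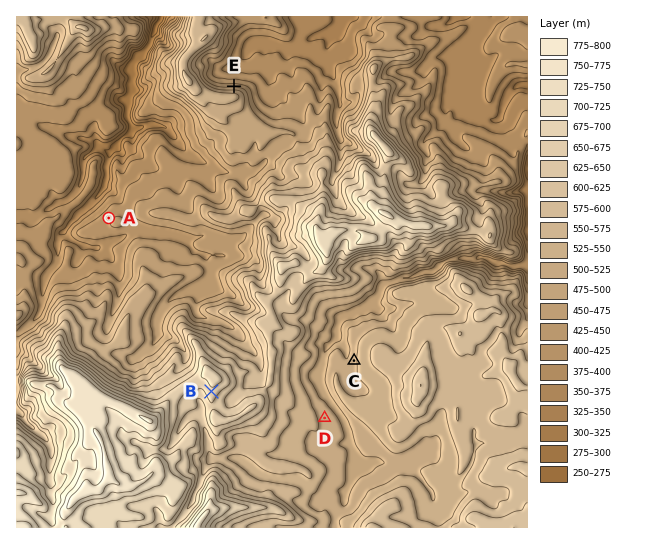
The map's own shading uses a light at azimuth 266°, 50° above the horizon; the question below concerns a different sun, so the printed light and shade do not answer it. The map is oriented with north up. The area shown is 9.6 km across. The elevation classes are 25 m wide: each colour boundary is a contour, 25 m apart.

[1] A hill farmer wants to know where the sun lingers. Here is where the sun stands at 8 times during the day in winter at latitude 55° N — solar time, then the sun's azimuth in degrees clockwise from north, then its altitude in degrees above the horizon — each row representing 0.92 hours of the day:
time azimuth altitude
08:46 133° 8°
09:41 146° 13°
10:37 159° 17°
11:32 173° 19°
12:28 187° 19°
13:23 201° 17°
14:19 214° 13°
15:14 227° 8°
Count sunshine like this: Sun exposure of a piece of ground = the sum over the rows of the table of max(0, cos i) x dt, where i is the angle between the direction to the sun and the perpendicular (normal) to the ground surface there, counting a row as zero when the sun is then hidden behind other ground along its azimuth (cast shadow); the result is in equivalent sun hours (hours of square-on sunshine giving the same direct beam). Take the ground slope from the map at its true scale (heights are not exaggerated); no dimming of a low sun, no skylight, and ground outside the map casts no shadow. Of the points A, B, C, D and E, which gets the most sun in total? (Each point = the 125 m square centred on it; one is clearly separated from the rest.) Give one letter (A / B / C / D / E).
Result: B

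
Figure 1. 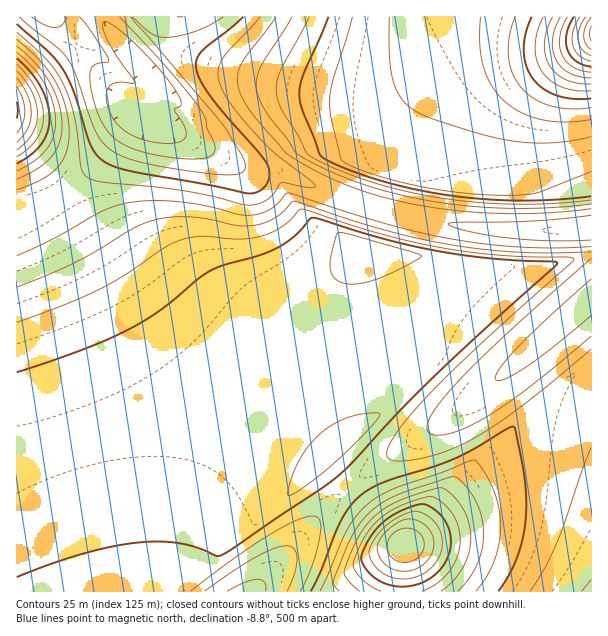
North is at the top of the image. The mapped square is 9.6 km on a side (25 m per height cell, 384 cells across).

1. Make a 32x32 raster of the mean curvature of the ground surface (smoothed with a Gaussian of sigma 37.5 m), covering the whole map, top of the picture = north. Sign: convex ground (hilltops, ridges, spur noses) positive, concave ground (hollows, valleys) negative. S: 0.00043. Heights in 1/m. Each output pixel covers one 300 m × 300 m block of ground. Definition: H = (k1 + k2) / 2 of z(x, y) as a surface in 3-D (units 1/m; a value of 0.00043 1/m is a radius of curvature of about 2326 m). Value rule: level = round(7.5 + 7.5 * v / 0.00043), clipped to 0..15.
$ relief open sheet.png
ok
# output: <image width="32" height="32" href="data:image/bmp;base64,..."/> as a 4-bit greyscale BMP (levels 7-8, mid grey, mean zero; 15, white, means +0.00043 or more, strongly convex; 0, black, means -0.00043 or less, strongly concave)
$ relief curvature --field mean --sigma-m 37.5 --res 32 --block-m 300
<image width="32" height="32" href="data:image/bmp;base64,Qk12AgAAAAAAAHYAAAAoAAAAIAAAACAAAAABAAQAAAAAAAACAAATCwAAEwsAABAAAAAAAAAAAAAAABEREQAiIiIAMzMzAERERABVVVUAZmZmAHd3dwCIiIgAmZmZAKqqqgC7u7sAzMzMAN3d3QDu7u4A////AIiId3eMhVVVbZiZmHd3d3eIiId3eMpVVVbbzsqHd3d3iIiId3d7tVVVbf/7h3d3d4iIiId3d6xVVVfv2od3d3eIiIiId3d5xlVVa+mHd3d3iIiIiId3d41lVVWMh3d3d4iIiIiId3d411VVV9h3d3eIiIiIiHd3d4yFVVVth3d3iIiIiIiHd3d3yVVVVsl3d4iIiIiIiHd3d3ulVVVcp3eIiIiIiIiHd3d3q1VVVbt3iIiIiIiIiId3d3rGVVVayIiIiIiIiIiId3d3nWVVVZyIiIiIiIiIiId3d3jXVVVYiIiIiIiIiIiIh3d3jYVVVYiIiIiIiIiIiIh3d3jJVVWIiIiIiIiIiIiIiHd3jKVViIiIiIiIiIiIiIiHiIi7ZXd4iIiIiIiIiIiL//////93d4iIiJiIiIn/+1IAAAABZ3eIiJmZd3n/cQAAAAAAAFZ3iImZmGVvUAAAASV5qoZVZ4iZiHZSgwABbf//7MzfZmeIiHZlVFAo//qId3d3d4h3d2ZVRVZ7/piIh3d3d3e6h2VURXV4iJiIiId3d3d3y5dURHc4mZmYiIiHd3d3d8qGRFtCuZmZiIiIh3d3d3eoZUjBLZmZmIiIiId3d4iZhlWbAumYiIiIiIiHd3eJrGRI0B+oiIiIiIiIh3d3eK9UbyH7iHd4iIiIiIh3d3ec"/>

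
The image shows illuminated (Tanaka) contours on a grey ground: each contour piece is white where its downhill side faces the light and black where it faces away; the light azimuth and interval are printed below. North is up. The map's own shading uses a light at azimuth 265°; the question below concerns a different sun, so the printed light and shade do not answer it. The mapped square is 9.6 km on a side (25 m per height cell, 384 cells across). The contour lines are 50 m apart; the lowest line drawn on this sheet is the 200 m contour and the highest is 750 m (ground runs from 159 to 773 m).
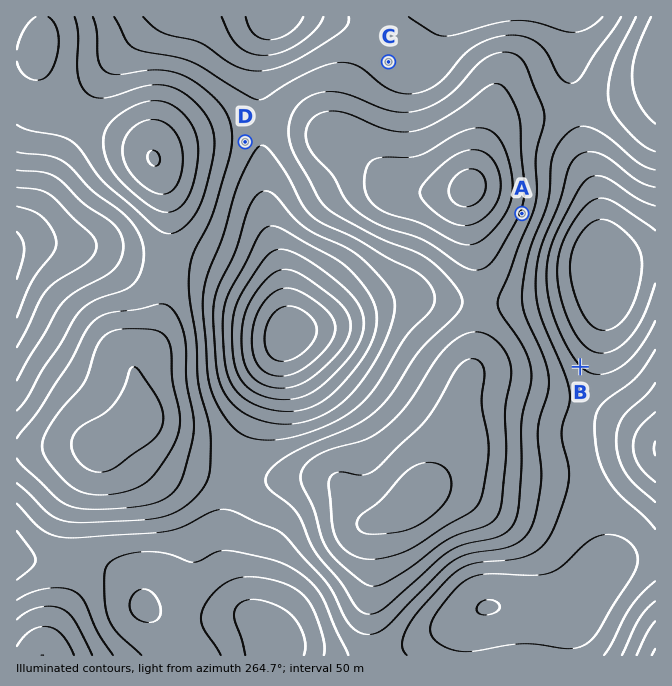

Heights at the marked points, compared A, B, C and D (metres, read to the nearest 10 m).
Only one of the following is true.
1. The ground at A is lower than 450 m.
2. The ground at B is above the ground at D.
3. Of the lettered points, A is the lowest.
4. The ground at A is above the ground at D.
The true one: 4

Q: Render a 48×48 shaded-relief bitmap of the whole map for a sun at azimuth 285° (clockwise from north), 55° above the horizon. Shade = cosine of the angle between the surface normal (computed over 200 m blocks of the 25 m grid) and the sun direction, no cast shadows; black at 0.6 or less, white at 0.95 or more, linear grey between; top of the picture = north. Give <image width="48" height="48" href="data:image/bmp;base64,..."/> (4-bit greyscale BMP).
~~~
<image width="48" height="48" href="data:image/bmp;base64,Qk32BAAAAAAAAHYAAAAoAAAAMAAAADAAAAABAAQAAAAAAIAEAAATCwAAEwsAABAAAAAAAAAAAAAAABEREQAiIiIAMzMzAERERABVVVUAZmZmAHd3dwCIiIgAmZmZAKqqqgC7u7sAzMzMAN3d3QDu7u4A////AMuXVWZ4mZmHZ4m83cqYiIiaq7qpmrze7suXVVZ4mpmHd4m83cqGZniJqqqqqrze7suXZVaJqph3eJqs3cuFRFZ5mqqqqrze7suoZVaJqph3eJqr3duGQzRnmaqqmave7suphmZ5qph2eJmrzduWQyNGiZqpmZvN3cuqmHd5qqh3eJmrzMuXVCI0aImZiIq83buqmYeImqmHiJmrzLqYZDIjVneIh4mrzLupmYiImZmZmZqszLqIdTIjVWZnd4iau7upiId3iIiZmZq83cqYdkM0VVVWZ4iau7uod3d3d3eJqqq83cuph1RFVVRVZ4maq7uph3ZmZmZ5mqq83cu6qHZWZVRFZ4mqq7u6mHd3ZlZ4mqq8zMu7uodmZURVZ4mqu7u7qYd3ZlZ4mqu8y7q8y5h3ZURWZ4q7u7u7qYd3ZmZ4qrvMy6q8y6mHZURWZ5q8y7u7uph3ZlV4mrvMy6q8y6mYdURWaJvNzMzMupmHZUVnmqvMzLu8y7qZdURFeKvd3czMuqmYZURXiZq8zMzMzLupdkRFaKzd3d3cu7qpdTNGeJmrzNzMzMuphlRFaKvN3d3cy7updTNFZ4mrzd3d3MuphlRFZ5vMzN3dy7updTIjRnms3d3d3cy5hlVVV5q8zN3dzLupdTISNHm83u7t3dy6h2VUVoq8zd3d3MupdTEAE2m93u7u3d3Ll2VURXm83d3d3cupdTAAAli97u7u3d3LmGVURXm83t3d3cuphjAAAUes3u/+7d3LqHZUNGm97u3d3cuql0EAATab3e7u3czMqHZTNGi97u3d3cuqqEIAATWKvN3t3MzLqHZDNGis7u7dzLu7qFMRETWKu8zcy7zLqHVDNGis7u3czMu7uWQiIjWKq7zLu7zLmGQyJGis3t3MzMzMuXVDIjaKq7u7qru6l1MhJGir3d3MzMzcuXVUM0aKqqu6qqu6hlMQE2irzczLu8zcuXZURFeaqqqqmaqpdkMQAlirvLu7u7zMuXVURGiqqZqpmZqoZUIQAViru6u7urvLqGVERXm7qqqpmaqYZDIQAUeaqpq7uqu7l1QzRYq8u7u6mauoZDIhAUeaqomru7u6l0MzRorMy7y7qry6dCIiIkeaqoiru7u7lkMzRovMy8zLqrzLhSIjNFiqqoiavMzLlkMzRpvMu7u7qrzLljIzRWirqoiavN3blkM0VpvMuqqqqrzLl0M0VnmrupmavM3bl1REV5zdypmZqrzLqGVFVomrupmZq83Ll2VVZ6zdy5mJqrzLqXZVZ4q7u6mZmrzLqGZmeKzdypiJmrzLuYdmeJq7u6mYmavLqHZneavMupiJmrzMuodniavMu6mIeJu7qXd3iavLupmImrzdypdnibzMy6mHZ4q7qYd4iavMupmIibzdy5dnirzdzKl2VnmqqYiIiavMy6mYiavN3Kh3ibzd3Lp1VWiJmZmHeKvNy7qZmZq8zKmHibzd3bqGVWd4iZmHZ5vN3LqqmZmry7qYmrze7suGVWZ3iZmHZ4rN3cupmYmau7qZmrze7g=="/>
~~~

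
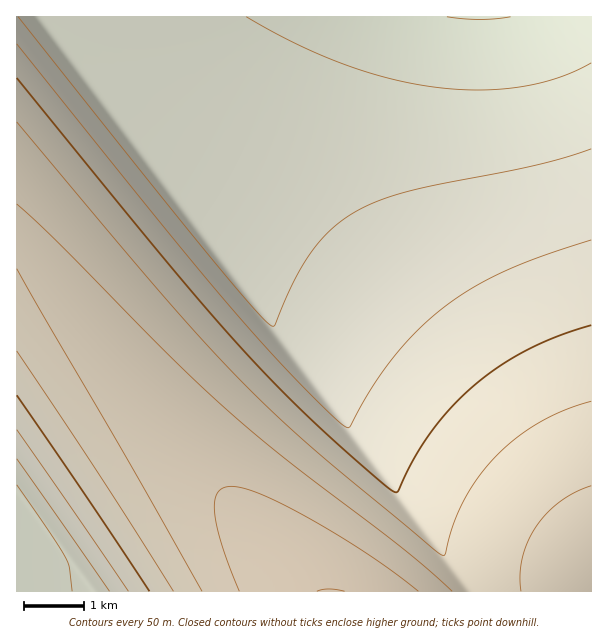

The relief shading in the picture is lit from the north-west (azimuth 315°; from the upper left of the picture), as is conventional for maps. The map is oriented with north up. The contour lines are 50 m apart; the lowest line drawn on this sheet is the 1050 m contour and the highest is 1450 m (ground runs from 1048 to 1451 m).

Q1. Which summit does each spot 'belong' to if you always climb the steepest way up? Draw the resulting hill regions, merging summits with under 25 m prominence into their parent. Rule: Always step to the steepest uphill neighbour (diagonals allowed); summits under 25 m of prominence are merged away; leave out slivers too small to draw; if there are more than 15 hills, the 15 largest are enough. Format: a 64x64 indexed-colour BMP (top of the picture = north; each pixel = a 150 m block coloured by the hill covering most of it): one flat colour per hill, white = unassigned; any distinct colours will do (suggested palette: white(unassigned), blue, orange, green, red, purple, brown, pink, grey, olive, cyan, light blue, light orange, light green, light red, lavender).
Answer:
<image width="64" height="64" href="data:image/bmp;base64,Qk12CAAAAAAAAHYAAAAoAAAAQAAAAEAAAAABAAQAAAAAAAAIAAATCwAAEwsAABAAAAAAAAAA////ALR3HwAOf/8ALKAsACgn1gC9Z5QAS1aMAMJ34wB/f38AIr28AM++FwDox64AeLv/AIrfmACWmP8A1bDFACIiIiIiIiIiIiIiIiIiIiIiIiIiIiIiIiIRERERERERIiIiIiIiIiIiIiIiIiIiIiIiIiIiIiIiIhEREREREREiIiIiIiIiIiIiIiIiIiIiIiIiIiIiIiIhERERERERESIiIiIiIiIiIiIiIiIiIiIiIiIiIiIiIhERERERERERIiIiIiIiIiIiIiIiIiIiIiIiIiIiIiIhEREREREREREiIiIiIiIiIiIiIiIiIiIiIiIiIiIiIiERERERERERESIiIiIiIiIiIiIiIiIiIiIiIiIiIiIiERERERERERERIiIiIiIiIiIiIiIiIiIiIiIiIiIiIiEREREREREREREiIiIiIiIiIiIiIiIiIiIiIiIiIiIiERERERERERERESIiIiIiIiIiIiIiIiIiIiIiIiIiIiIRERERERERERERIiIiIiIiIiIiIiIiIiIiIiIiIiIiIREREREREREREREiIiIiIiIiIiIiIiIiIiIiIiIiIiIRERERERERERERESIiIiIiIiIiIiIiIiIiIiIiIiIiIRERERERERERERERIiIiIiIiIiIiIiIiIiIiIiIiIiIhEREREREREREREREiIiIiIiIiIiIiIiIiIiIiIiIiIhERERERERERERERESIiIiIiIiIiIiIiIiIiIiIiIiIhERERERERERERERERIiIiIiIiIiIiIiIiIiIiIiIiIhEREREREREREREREREiIiIiIiIiIiIiIiIiIiIiIiIiERERERERERERERERESIiIiIiIiIiIiIiIiIiIiIiIiERERERERERERERERERIiIiIiIiIiIiIiIiIiIiIiIiEREREREREREREREREREiIiIiIiIiIiIiIiIiIiIiIiERERERERERERERERERESIiIiIiIiIiIiIiIiIiIiIiIRERERERERERERERERERIiIiIiIiIiIiIiIiIiIiIiIREREREREREREREREREREiIiIiIiIiIiIiIiIiIiIiIRERERERERERERERERERESIiIiIiIiIiIiIiIiIiIiIhERERERERERERERERERERIiIiIiIiIiIiIiIiIiIiIhEREREREREREREREREREREiIiIiIiIiIiIiIiIiIiIhERERERERERERERERERERESIiIiIiIiIiIiIiIiIiIhERERERERERERERERERERERIiIiIiIiIiIiIiIiIiIiEREREREREREREREREREREREiIiIiIiIiIiIiIiIiIiERERERERERERERERERERERESIiIiIiIiIiIiIiIiIiERERERERERERERERERERERERIiIiIiIiIiIiIiIiIiEREREREREREREREREREREREREiIiIiIiIiIiIiIiIiIRERERERERERERERERERERERESIiIiIiIiIiIiIiIiIRERERERERERERERERERERERERIiIiIiIiIiIiIiIiIREREREREREREREREREREREREREiIiIiIiIiIiIiIiIRERERERERERERERERERERERERESIiIiIiIiIiIiIiIhERERERERERERERERERERERERERIiIiIiIiIiIiIiIhEREREREREREREREREREREREREREiIiIiIiIiIiIiIhERERERERERERERERERERERERERESIiIiIiIiIiIiIhERERERERERERERERERERERERERERIiIiIiIiIiIiIiEREREREREREREREREREREREREREREiIiIiIiIiIiIiERERERERERERERERERERERERERERESIiIiIiIiIiIiERERERERERERERERERERERERERERERIiIiIiIiIiIiEREREREREREREREREREREREREREREREiIiIiIiIiIiIRERERERERERERERERERERERERERERESIiIiIiIiIiIRERERERERERERERERERERERERERERERIiIiIiIiIiIREREREREREREREREREREREREREREREREiIiIiIiIiIRERERERERERERERERERERERERERERERESIiIiIiIiIhERERERERERERERERERERERERERERERERIiIiIiIiIhEREREREREREREREREREREREREREREREREiIiIiIiIhERERERERERERERERERERERERERERERERESIiIiIiIhERERERERERERERERERERERERERERERERERIiIiIiIiEREREREREREREREREREREREREREREREREREiIiIiIiERERERERERERERERERERERERERERERERERESIiIiIiERERERERERERERERERERERERERERERERERERIiIiIiEREREREREREREREREREREREREREREREREREREiIiIiIRERERERERERERERERERERERERERERERERERESIiIiIRERERERERERERERERERERERERERERERERERERIiIiIREREREREREREREREREREREREREREREREREREREiIiIRERERERERERERERERERERERERERERERERERERESIiIhERERERERERERERERERERERERERERERERERERERIiIhEREREREREREREREREREREREREREREREREREREREiIhERERERERERERERERERERERERERERERERERERERESIhERERERERERERERERERERERERERERERERERERERER"/>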